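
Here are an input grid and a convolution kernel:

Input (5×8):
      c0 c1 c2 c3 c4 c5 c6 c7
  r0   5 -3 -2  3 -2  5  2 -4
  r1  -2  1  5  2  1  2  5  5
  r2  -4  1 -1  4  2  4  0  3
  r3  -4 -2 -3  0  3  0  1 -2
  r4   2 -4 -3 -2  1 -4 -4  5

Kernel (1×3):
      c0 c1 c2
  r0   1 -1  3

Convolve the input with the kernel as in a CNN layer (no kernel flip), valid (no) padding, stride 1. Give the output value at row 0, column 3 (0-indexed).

20

The receptive field on the input at this output position is [3 -2 5]. Elementwise product with the kernel and sum: 3·1 + -2·-1 + 5·3.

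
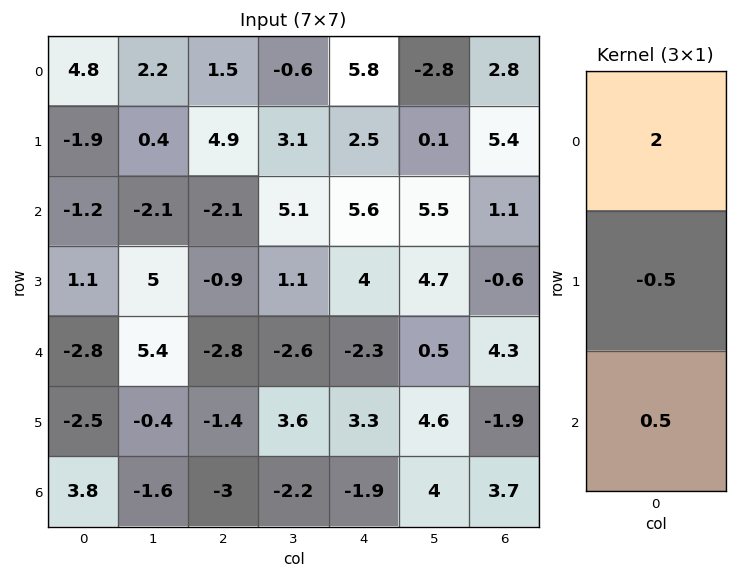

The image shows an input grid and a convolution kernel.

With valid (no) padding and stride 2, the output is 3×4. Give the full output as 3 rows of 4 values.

9.95 -0.5 13.15 3.45
-4.35 -5.15 8.05 4.65
-2.45 -6.4 -7.2 11.4

Output[0,0]: The receptive field on the input at this output position is [4.8 / -1.9 / -1.2]. Elementwise product with the kernel and sum: 4.8·2 + -1.9·-0.5 + -1.2·0.5.
Output[0,1]: The receptive field on the input at this output position is [1.5 / 4.9 / -2.1]. Elementwise product with the kernel and sum: 1.5·2 + 4.9·-0.5 + -2.1·0.5.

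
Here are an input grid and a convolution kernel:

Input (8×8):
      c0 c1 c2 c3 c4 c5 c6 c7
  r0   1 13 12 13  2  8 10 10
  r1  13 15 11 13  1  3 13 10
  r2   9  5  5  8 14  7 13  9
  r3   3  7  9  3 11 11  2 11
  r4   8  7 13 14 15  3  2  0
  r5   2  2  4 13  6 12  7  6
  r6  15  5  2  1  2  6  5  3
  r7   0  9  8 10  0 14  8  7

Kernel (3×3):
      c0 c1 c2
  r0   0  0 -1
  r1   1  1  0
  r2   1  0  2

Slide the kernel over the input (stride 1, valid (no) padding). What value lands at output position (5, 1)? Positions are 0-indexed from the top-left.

The receptive field on the input at this output position is [2 4 13 / 5 2 1 / 9 8 10]. Elementwise product with the kernel and sum: 13·-1 + 5·1 + 2·1 + 9·1 + 10·2.

23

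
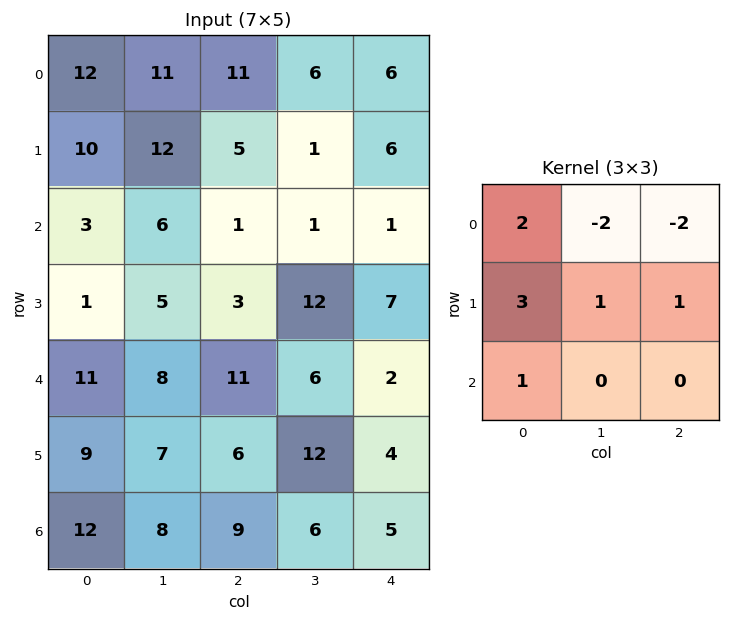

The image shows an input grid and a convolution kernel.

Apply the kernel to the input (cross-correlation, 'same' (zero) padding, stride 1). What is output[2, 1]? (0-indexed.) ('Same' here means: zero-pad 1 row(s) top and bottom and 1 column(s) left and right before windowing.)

The receptive field on the zero-padded input at this output position is [10 12 5 / 3 6 1 / 1 5 3]. Elementwise product with the kernel and sum: 10·2 + 12·-2 + 5·-2 + 3·3 + 6·1 + 1·1 + 1·1.

3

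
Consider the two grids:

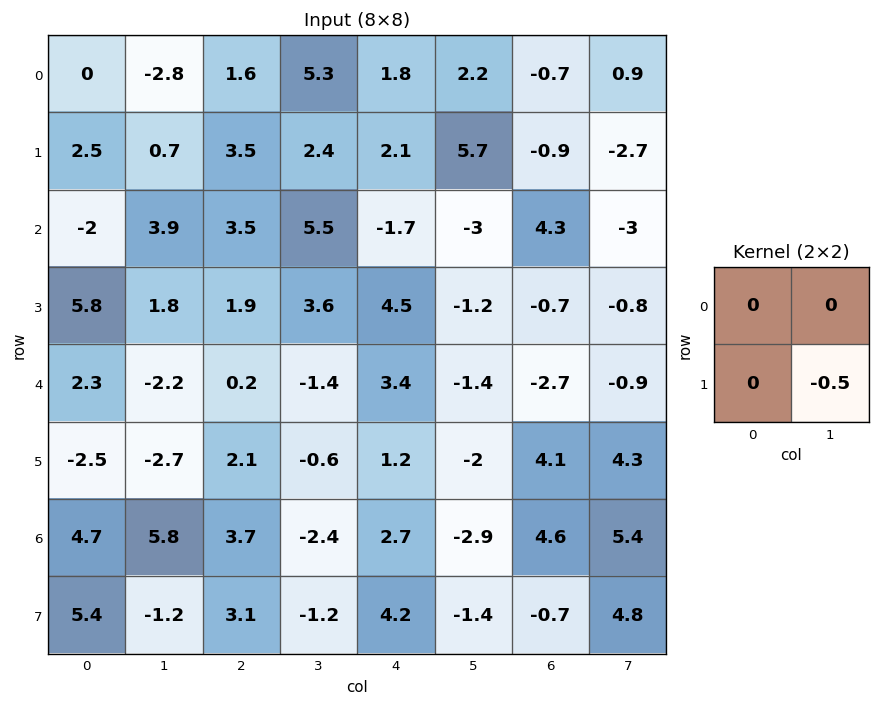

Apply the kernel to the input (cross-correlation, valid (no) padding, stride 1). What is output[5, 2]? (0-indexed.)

The receptive field on the input at this output position is [2.1 -0.6 / 3.7 -2.4]. Elementwise product with the kernel and sum: -2.4·-0.5.

1.2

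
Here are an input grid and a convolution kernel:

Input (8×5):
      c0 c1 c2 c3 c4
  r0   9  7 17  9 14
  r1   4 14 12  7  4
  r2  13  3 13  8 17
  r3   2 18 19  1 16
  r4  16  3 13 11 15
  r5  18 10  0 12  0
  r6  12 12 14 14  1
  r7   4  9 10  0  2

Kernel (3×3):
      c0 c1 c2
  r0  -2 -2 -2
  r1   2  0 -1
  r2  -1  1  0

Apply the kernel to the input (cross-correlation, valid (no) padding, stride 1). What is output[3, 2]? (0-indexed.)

The receptive field on the input at this output position is [19 1 16 / 13 11 15 / 0 12 0]. Elementwise product with the kernel and sum: 19·-2 + 1·-2 + 16·-2 + 13·2 + 15·-1 + 0·-1 + 12·1.

-49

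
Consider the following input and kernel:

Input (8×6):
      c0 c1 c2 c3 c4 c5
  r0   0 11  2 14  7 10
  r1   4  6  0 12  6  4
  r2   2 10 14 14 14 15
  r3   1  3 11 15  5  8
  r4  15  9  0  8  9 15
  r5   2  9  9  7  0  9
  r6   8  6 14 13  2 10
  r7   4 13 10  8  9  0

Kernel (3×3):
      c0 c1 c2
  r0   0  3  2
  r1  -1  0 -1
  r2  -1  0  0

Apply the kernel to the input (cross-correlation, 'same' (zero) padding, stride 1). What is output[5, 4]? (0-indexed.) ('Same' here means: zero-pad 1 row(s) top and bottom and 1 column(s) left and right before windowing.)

The receptive field on the zero-padded input at this output position is [8 9 15 / 7 0 9 / 13 2 10]. Elementwise product with the kernel and sum: 9·3 + 15·2 + 7·-1 + 9·-1 + 13·-1.

28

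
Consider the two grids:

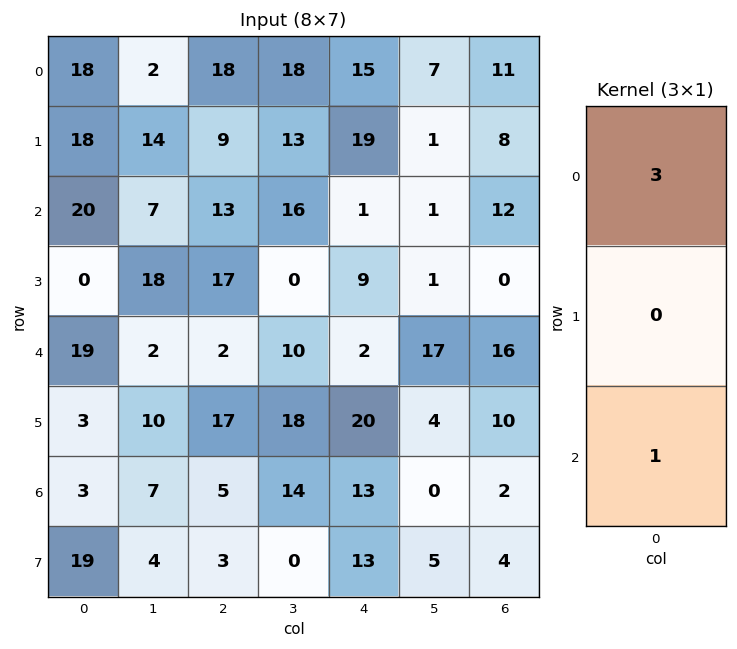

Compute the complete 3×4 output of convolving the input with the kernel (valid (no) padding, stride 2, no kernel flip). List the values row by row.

74 67 46 45
79 41 5 52
60 11 19 50

Output[0,0]: The receptive field on the input at this output position is [18 / 18 / 20]. Elementwise product with the kernel and sum: 18·3 + 20·1.
Output[0,1]: The receptive field on the input at this output position is [18 / 9 / 13]. Elementwise product with the kernel and sum: 18·3 + 13·1.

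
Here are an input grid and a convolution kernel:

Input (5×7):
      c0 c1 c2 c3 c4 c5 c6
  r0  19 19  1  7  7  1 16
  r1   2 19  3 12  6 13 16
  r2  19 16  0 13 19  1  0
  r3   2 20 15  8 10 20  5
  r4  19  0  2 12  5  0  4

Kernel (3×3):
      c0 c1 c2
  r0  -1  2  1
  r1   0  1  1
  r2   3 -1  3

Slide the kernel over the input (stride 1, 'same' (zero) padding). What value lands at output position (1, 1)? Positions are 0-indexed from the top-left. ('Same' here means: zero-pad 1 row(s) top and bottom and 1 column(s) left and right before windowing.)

The receptive field on the zero-padded input at this output position is [19 19 1 / 2 19 3 / 19 16 0]. Elementwise product with the kernel and sum: 19·-1 + 19·2 + 1·1 + 19·1 + 3·1 + 19·3 + 16·-1 + 0·3.

83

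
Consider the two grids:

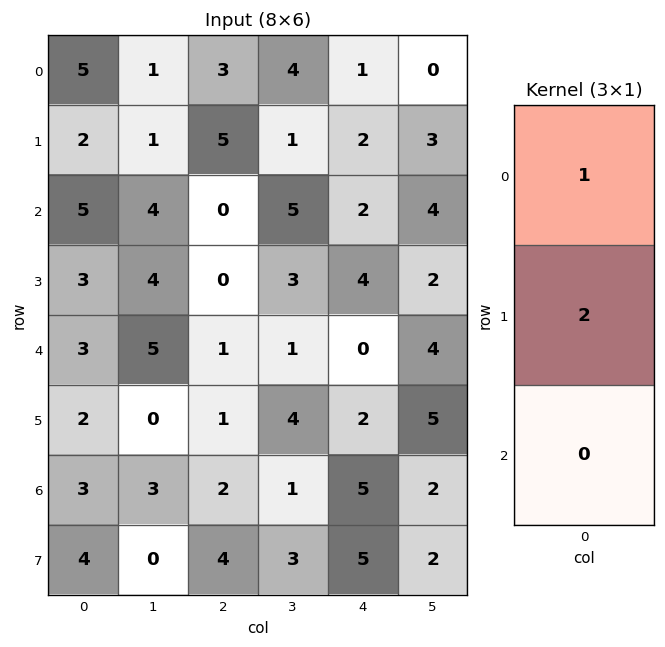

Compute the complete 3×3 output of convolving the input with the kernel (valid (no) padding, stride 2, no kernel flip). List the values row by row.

9 13 5
11 0 10
7 3 4

Output[0,0]: The receptive field on the input at this output position is [5 / 2 / 5]. Elementwise product with the kernel and sum: 5·1 + 2·2.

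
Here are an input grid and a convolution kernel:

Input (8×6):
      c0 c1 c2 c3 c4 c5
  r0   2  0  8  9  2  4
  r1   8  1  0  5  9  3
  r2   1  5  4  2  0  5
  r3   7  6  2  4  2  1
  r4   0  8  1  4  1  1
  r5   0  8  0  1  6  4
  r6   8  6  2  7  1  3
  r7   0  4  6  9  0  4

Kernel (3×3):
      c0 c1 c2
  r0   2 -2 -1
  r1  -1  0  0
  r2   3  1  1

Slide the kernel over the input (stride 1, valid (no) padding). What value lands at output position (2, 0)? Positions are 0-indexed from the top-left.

The receptive field on the input at this output position is [1 5 4 / 7 6 2 / 0 8 1]. Elementwise product with the kernel and sum: 1·2 + 5·-2 + 4·-1 + 7·-1 + 0·3 + 8·1 + 1·1.

-10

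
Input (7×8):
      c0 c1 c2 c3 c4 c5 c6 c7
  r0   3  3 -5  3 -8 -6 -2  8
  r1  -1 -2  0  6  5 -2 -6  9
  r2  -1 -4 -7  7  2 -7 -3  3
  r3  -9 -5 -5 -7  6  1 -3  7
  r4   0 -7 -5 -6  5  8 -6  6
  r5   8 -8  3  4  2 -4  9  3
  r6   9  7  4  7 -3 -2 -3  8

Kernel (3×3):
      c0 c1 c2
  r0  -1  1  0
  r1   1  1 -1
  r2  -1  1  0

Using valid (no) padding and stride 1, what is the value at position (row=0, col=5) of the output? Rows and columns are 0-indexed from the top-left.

The receptive field on the input at this output position is [-6 -2 8 / -2 -6 9 / -7 -3 3]. Elementwise product with the kernel and sum: -6·-1 + -2·1 + -2·1 + -6·1 + 9·-1 + -7·-1 + -3·1.

-9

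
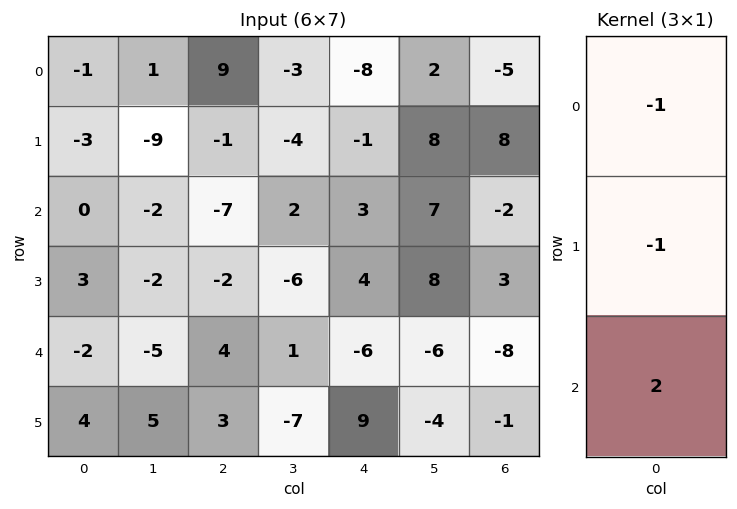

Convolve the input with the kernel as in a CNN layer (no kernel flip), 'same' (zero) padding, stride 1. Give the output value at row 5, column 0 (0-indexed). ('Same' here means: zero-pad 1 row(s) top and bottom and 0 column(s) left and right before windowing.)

-2

The receptive field on the zero-padded input at this output position is [-2 / 4 / 0]. Elementwise product with the kernel and sum: -2·-1 + 4·-1 + 0·2.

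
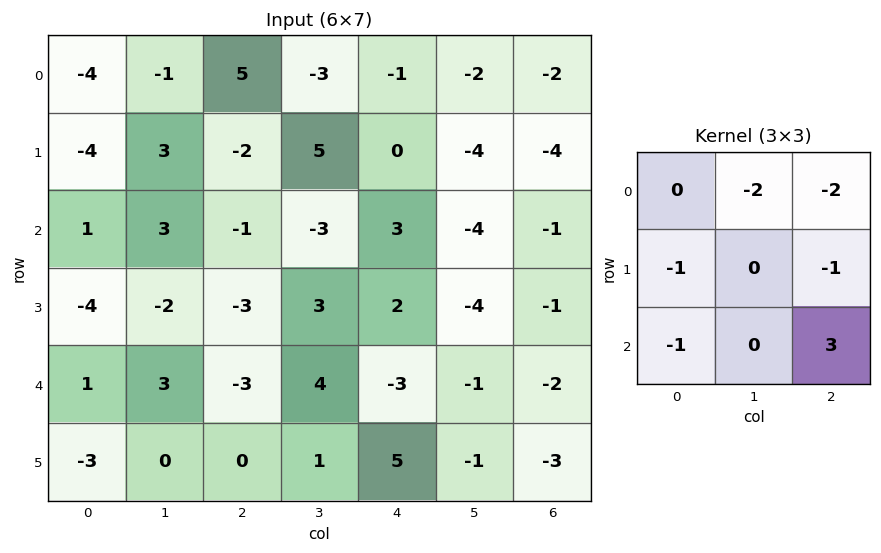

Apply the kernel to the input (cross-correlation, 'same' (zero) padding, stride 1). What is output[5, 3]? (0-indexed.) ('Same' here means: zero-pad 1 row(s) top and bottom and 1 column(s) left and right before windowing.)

-7

The receptive field on the zero-padded input at this output position is [-3 4 -3 / 0 1 5 / 0 0 0]. Elementwise product with the kernel and sum: 4·-2 + -3·-2 + 0·-1 + 5·-1 + 0·-1 + 0·3.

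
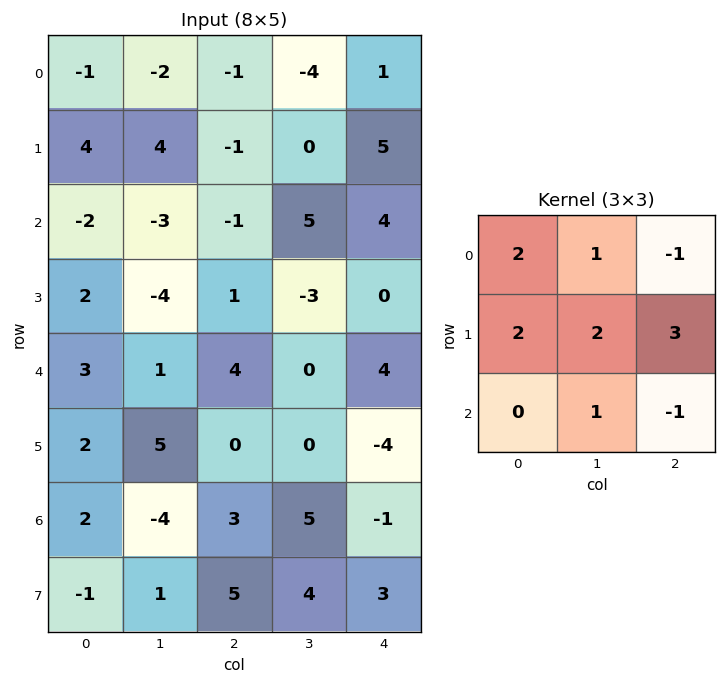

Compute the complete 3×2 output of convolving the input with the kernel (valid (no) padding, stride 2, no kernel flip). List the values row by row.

Output[0,0]: The receptive field on the input at this output position is [-1 -2 -1 / 4 4 -1 / -2 -3 -1]. Elementwise product with the kernel and sum: -1·2 + -2·1 + -1·-1 + 4·2 + 4·2 + -1·3 + -3·1 + -1·-1.
Output[0,1]: The receptive field on the input at this output position is [-1 -4 1 / -1 0 5 / -1 5 4]. Elementwise product with the kernel and sum: -1·2 + -4·1 + 1·-1 + -1·2 + 0·2 + 5·3 + 5·1 + 4·-1.

8 7
-10 -9
10 -2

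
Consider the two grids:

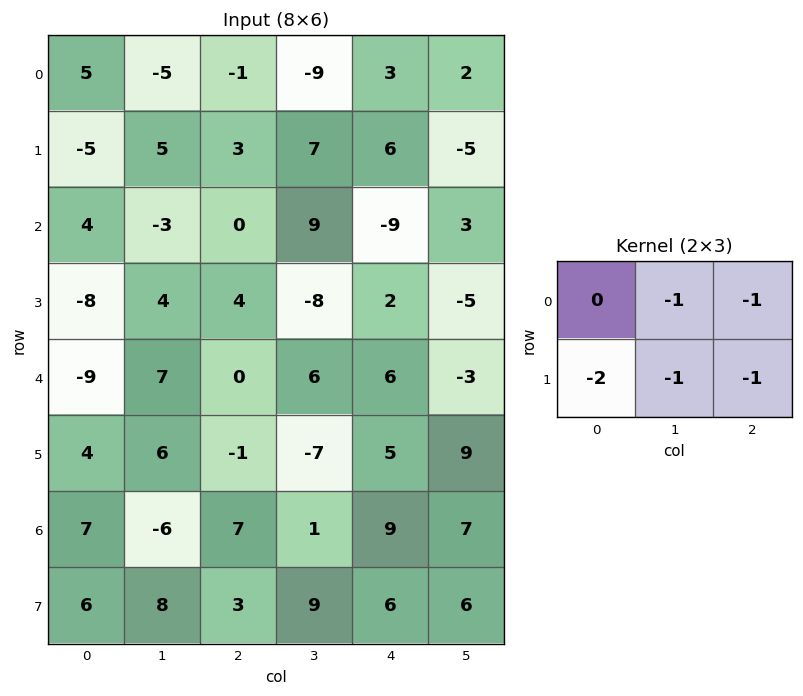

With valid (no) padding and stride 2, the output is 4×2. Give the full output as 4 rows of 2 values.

Output[0,0]: The receptive field on the input at this output position is [5 -5 -1 / -5 5 3]. Elementwise product with the kernel and sum: -5·-1 + -1·-1 + -5·-2 + 5·-1 + 3·-1.

8 -13
11 -2
-20 -8
-24 -31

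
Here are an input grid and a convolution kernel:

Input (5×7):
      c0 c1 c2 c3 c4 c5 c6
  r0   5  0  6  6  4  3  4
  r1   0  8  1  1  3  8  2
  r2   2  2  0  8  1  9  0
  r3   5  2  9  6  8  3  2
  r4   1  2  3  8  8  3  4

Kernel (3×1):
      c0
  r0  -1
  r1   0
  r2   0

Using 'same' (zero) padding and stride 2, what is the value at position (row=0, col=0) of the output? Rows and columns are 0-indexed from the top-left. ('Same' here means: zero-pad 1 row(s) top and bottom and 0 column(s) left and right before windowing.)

The receptive field on the zero-padded input at this output position is [0 / 5 / 0]. Elementwise product with the kernel and sum: 0·-1.

0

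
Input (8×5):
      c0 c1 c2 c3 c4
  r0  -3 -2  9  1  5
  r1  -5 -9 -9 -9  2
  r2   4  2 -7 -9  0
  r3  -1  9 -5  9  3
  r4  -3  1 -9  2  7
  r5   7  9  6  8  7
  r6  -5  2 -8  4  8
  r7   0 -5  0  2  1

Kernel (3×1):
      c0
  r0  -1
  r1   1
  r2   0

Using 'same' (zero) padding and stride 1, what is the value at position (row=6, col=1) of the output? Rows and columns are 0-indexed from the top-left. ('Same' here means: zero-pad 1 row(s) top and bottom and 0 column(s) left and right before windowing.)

The receptive field on the zero-padded input at this output position is [9 / 2 / -5]. Elementwise product with the kernel and sum: 9·-1 + 2·1.

-7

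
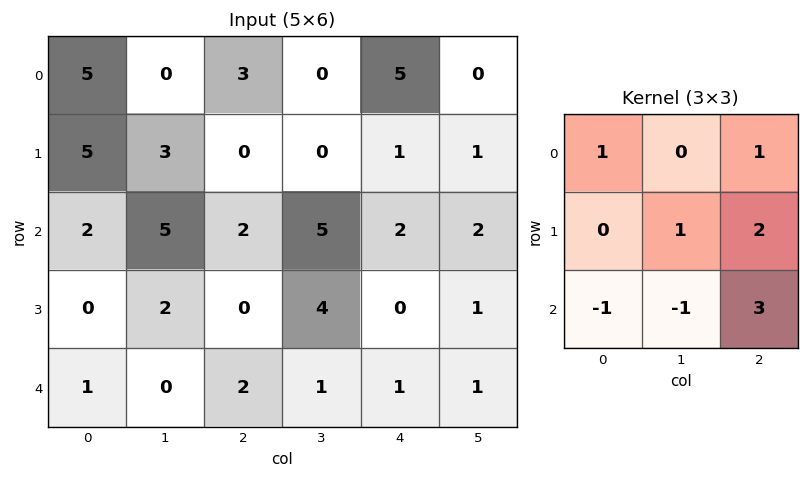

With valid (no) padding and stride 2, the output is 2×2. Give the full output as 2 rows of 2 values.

10 9
11 8

Output[0,0]: The receptive field on the input at this output position is [5 0 3 / 5 3 0 / 2 5 2]. Elementwise product with the kernel and sum: 5·1 + 3·1 + 3·1 + 0·2 + 2·-1 + 5·-1 + 2·3.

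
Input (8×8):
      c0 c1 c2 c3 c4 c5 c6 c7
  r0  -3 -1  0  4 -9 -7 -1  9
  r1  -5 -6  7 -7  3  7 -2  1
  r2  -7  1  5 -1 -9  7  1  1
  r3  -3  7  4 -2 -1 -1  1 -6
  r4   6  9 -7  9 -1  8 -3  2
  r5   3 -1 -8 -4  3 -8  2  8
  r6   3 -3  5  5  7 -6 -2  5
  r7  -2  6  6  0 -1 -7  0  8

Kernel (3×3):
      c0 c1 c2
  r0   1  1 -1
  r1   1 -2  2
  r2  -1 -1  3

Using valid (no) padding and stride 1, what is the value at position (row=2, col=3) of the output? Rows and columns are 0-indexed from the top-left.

-3

The receptive field on the input at this output position is [-1 -9 7 / -2 -1 -1 / 9 -1 8]. Elementwise product with the kernel and sum: -1·1 + -9·1 + 7·-1 + -2·1 + -1·-2 + -1·2 + 9·-1 + -1·-1 + 8·3.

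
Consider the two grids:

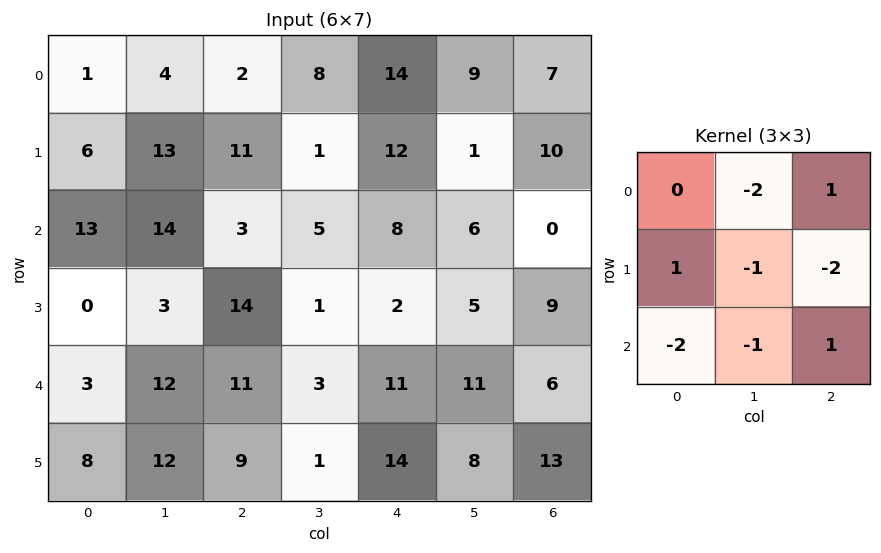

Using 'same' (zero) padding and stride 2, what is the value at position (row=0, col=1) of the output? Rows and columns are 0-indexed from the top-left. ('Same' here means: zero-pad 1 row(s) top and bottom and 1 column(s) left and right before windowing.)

-50

The receptive field on the zero-padded input at this output position is [0 0 0 / 4 2 8 / 13 11 1]. Elementwise product with the kernel and sum: 0·-2 + 0·1 + 4·1 + 2·-1 + 8·-2 + 13·-2 + 11·-1 + 1·1.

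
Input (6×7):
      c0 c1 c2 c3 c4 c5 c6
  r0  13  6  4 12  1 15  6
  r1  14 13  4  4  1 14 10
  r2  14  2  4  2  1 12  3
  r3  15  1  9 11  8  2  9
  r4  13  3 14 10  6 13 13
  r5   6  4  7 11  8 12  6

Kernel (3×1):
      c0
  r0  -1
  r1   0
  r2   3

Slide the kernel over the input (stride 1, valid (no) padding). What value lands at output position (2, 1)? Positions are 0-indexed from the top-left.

7

The receptive field on the input at this output position is [2 / 1 / 3]. Elementwise product with the kernel and sum: 2·-1 + 3·3.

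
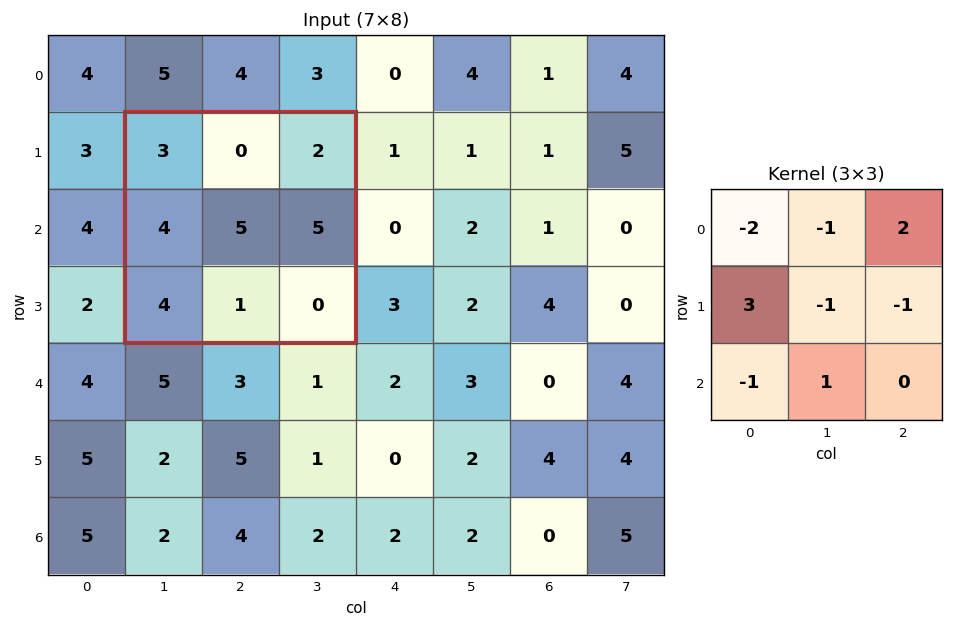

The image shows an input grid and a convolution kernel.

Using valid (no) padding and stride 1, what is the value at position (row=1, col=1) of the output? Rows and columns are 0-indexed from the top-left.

-3

The receptive field on the input at this output position is [3 0 2 / 4 5 5 / 4 1 0]. Elementwise product with the kernel and sum: 3·-2 + 0·-1 + 2·2 + 4·3 + 5·-1 + 5·-1 + 4·-1 + 1·1.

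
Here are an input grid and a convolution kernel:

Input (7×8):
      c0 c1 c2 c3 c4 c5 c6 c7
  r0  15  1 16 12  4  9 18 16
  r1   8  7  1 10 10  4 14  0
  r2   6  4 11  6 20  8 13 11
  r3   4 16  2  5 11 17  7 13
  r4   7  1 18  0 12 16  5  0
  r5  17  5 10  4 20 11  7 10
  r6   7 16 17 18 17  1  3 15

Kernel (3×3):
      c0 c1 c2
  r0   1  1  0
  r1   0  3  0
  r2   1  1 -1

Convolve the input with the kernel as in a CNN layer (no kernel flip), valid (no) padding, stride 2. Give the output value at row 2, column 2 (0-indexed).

The receptive field on the input at this output position is [12 16 5 / 20 11 7 / 17 1 3]. Elementwise product with the kernel and sum: 12·1 + 16·1 + 11·3 + 17·1 + 1·1 + 3·-1.

76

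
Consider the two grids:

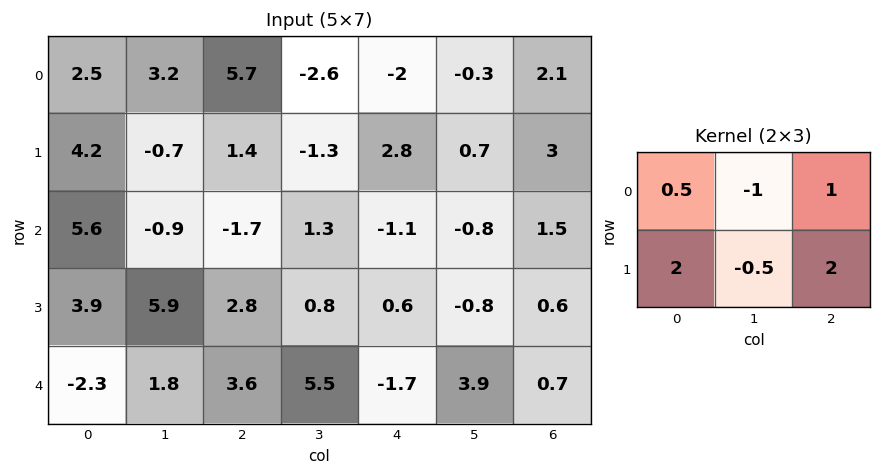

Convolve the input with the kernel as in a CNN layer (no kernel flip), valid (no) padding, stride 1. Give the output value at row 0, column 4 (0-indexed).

The receptive field on the input at this output position is [-2 -0.3 2.1 / 2.8 0.7 3]. Elementwise product with the kernel and sum: -2·0.5 + -0.3·-1 + 2.1·1 + 2.8·2 + 0.7·-0.5 + 3·2.

12.65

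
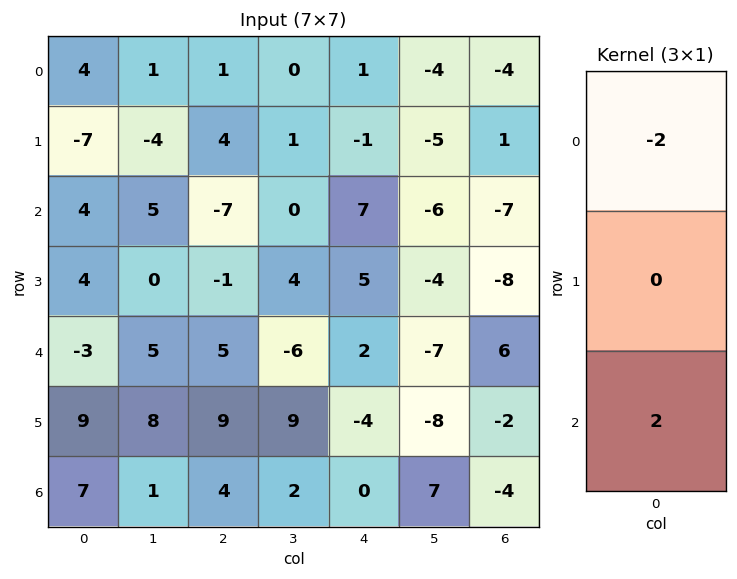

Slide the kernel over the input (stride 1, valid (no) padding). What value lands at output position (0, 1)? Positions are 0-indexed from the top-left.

The receptive field on the input at this output position is [1 / -4 / 5]. Elementwise product with the kernel and sum: 1·-2 + 5·2.

8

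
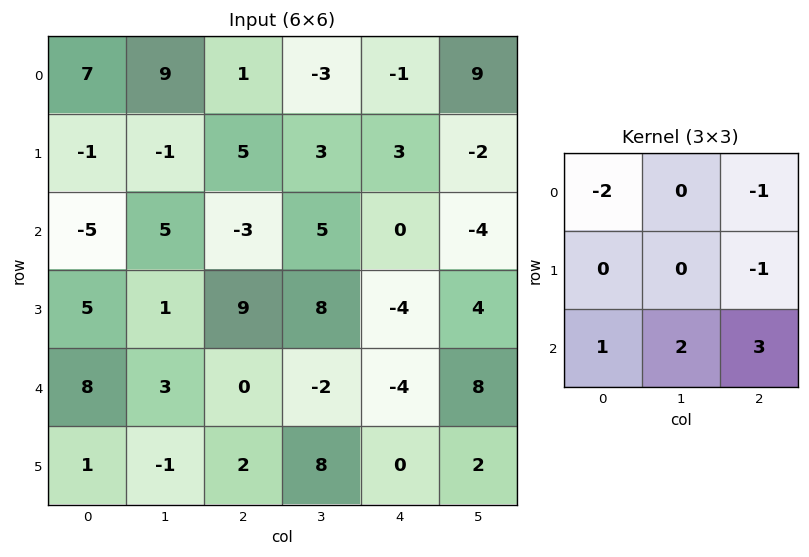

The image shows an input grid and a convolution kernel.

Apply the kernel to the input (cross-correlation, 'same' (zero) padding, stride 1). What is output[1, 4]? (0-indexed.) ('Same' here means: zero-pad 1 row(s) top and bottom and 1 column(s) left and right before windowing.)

The receptive field on the zero-padded input at this output position is [-3 -1 9 / 3 3 -2 / 5 0 -4]. Elementwise product with the kernel and sum: -3·-2 + 9·-1 + -2·-1 + 5·1 + 0·2 + -4·3.

-8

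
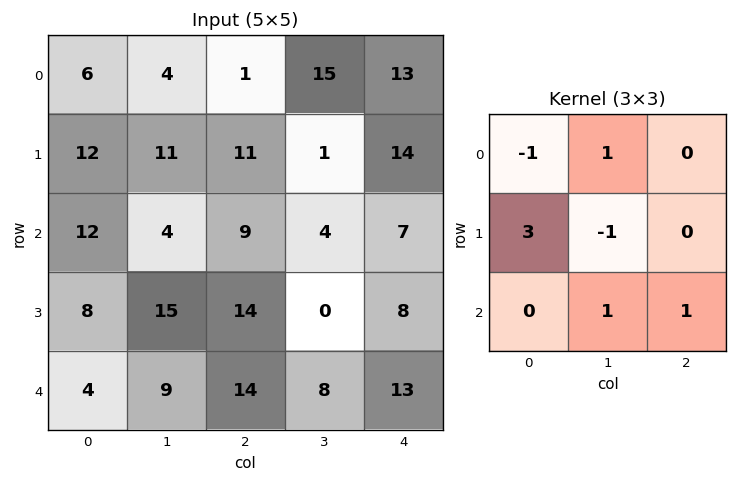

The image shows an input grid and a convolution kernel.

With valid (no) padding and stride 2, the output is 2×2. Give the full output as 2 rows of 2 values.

36 57
24 58

Output[0,0]: The receptive field on the input at this output position is [6 4 1 / 12 11 11 / 12 4 9]. Elementwise product with the kernel and sum: 6·-1 + 4·1 + 12·3 + 11·-1 + 4·1 + 9·1.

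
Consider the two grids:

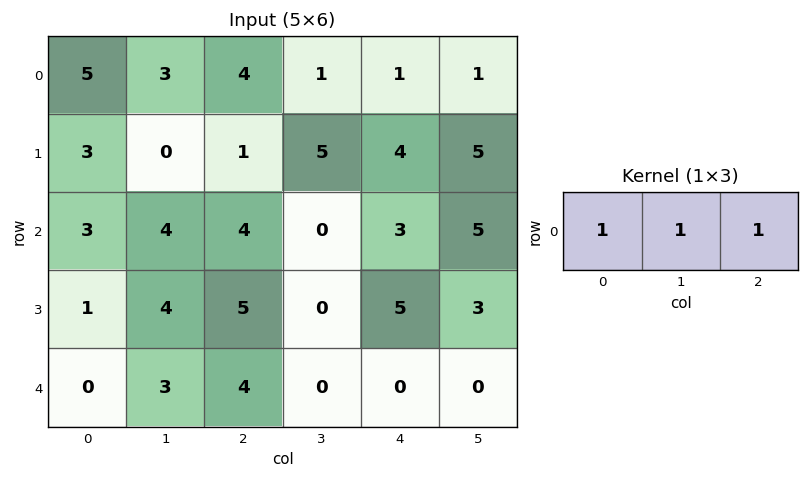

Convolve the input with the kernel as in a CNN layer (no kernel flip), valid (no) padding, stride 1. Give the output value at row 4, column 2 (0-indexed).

4

The receptive field on the input at this output position is [4 0 0]. Elementwise product with the kernel and sum: 4·1 + 0·1 + 0·1.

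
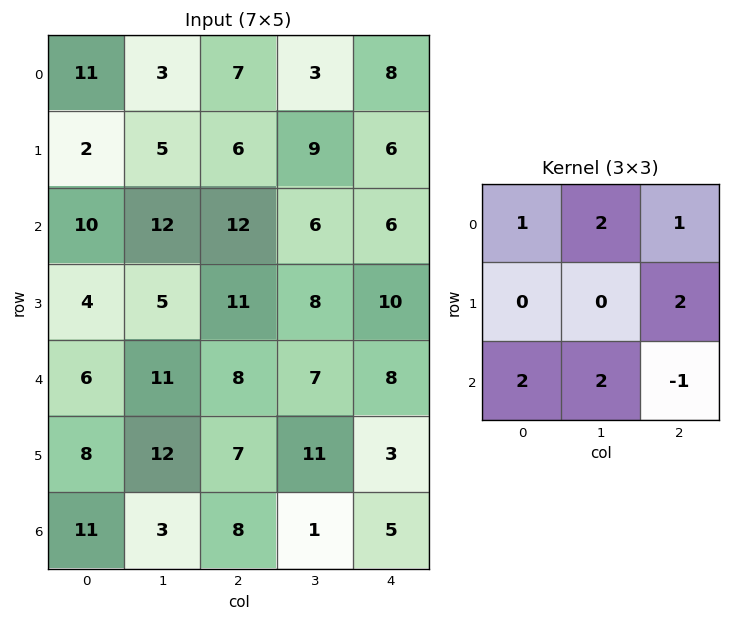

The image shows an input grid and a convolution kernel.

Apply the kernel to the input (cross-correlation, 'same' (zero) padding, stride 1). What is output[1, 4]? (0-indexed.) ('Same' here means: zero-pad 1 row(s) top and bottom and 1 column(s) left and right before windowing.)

The receptive field on the zero-padded input at this output position is [3 8 0 / 9 6 0 / 6 6 0]. Elementwise product with the kernel and sum: 3·1 + 8·2 + 0·1 + 0·2 + 6·2 + 6·2 + 0·-1.

43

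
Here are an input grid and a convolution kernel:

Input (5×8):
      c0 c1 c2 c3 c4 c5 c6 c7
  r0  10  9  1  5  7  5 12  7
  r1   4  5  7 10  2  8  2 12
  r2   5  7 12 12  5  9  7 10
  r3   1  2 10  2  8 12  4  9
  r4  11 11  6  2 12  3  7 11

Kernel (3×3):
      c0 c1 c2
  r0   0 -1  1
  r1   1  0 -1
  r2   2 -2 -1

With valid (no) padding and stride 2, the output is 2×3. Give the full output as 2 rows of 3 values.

-27 2 -8
-10 -9 13

Output[0,0]: The receptive field on the input at this output position is [10 9 1 / 4 5 7 / 5 7 12]. Elementwise product with the kernel and sum: 9·-1 + 1·1 + 4·1 + 7·-1 + 5·2 + 7·-2 + 12·-1.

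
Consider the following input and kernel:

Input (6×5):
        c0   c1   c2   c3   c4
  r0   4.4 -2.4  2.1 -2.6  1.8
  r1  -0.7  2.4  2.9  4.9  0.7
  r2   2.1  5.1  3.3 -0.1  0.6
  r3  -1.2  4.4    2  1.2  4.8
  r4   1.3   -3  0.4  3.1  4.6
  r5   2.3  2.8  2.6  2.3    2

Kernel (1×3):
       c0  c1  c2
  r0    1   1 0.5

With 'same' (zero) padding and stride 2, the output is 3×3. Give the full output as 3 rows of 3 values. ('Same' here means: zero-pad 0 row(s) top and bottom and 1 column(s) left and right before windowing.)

3.2 -1.6 -0.8
4.65 8.35 0.5
-0.2 -1.05 7.7

Output[0,0]: The receptive field on the zero-padded input at this output position is [0 4.4 -2.4]. Elementwise product with the kernel and sum: 0·1 + 4.4·1 + -2.4·0.5.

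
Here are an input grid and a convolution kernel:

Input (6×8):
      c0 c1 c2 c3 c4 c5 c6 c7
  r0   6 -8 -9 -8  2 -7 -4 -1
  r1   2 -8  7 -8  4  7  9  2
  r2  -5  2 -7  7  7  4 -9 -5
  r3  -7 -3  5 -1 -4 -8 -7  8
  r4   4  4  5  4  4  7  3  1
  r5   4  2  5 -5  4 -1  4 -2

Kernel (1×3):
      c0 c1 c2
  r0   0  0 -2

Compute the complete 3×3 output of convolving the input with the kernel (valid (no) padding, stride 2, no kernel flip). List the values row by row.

18 -4 8
14 -14 18
-10 -8 -6

Output[0,0]: The receptive field on the input at this output position is [6 -8 -9]. Elementwise product with the kernel and sum: -9·-2.
Output[0,1]: The receptive field on the input at this output position is [-9 -8 2]. Elementwise product with the kernel and sum: 2·-2.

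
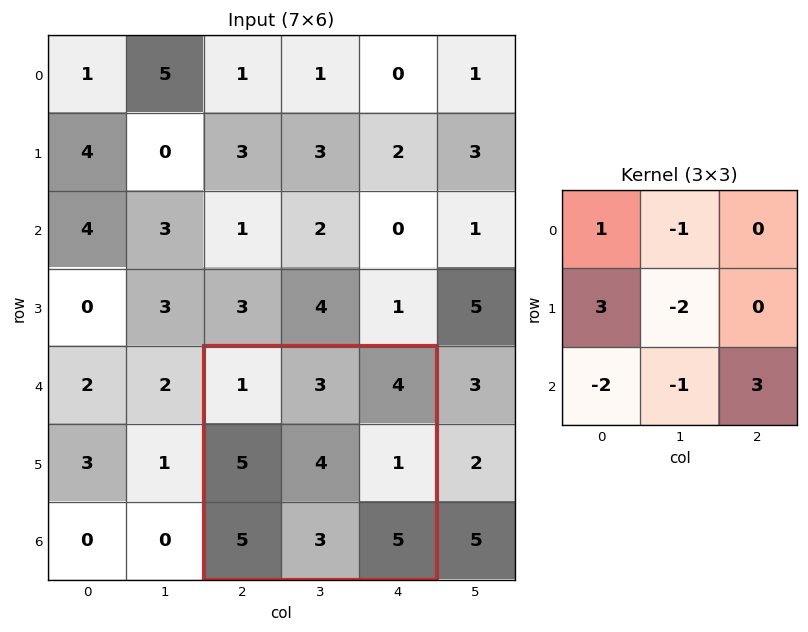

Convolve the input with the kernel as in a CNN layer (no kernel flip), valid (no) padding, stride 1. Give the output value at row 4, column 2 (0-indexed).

The receptive field on the input at this output position is [1 3 4 / 5 4 1 / 5 3 5]. Elementwise product with the kernel and sum: 1·1 + 3·-1 + 5·3 + 4·-2 + 5·-2 + 3·-1 + 5·3.

7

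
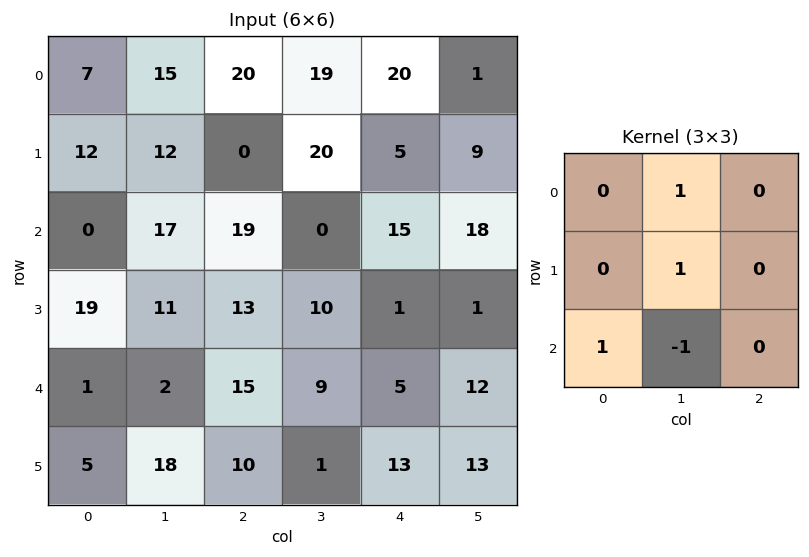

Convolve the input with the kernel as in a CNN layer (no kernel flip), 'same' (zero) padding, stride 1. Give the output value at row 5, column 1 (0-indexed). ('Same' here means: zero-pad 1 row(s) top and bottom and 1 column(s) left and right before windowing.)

The receptive field on the zero-padded input at this output position is [1 2 15 / 5 18 10 / 0 0 0]. Elementwise product with the kernel and sum: 2·1 + 18·1 + 0·1 + 0·-1.

20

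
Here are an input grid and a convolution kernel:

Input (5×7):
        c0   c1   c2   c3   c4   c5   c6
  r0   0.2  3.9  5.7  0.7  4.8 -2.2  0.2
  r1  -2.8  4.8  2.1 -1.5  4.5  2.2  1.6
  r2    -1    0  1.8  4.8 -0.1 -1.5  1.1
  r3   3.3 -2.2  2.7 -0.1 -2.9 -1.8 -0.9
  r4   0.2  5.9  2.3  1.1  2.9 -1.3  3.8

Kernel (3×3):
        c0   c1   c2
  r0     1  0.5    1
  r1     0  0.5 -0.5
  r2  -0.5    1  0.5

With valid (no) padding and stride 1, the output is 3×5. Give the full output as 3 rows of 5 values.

10.6 13.45 11.7 -1.2 3.3
-1.7 6.6 5.4 -0.1 5.1
5.3 7 6.9 4.4 -1.05

Output[0,0]: The receptive field on the input at this output position is [0.2 3.9 5.7 / -2.8 4.8 2.1 / -1 0 1.8]. Elementwise product with the kernel and sum: 0.2·1 + 3.9·0.5 + 5.7·1 + 4.8·0.5 + 2.1·-0.5 + -1·-0.5 + 0·1 + 1.8·0.5.
Output[0,1]: The receptive field on the input at this output position is [3.9 5.7 0.7 / 4.8 2.1 -1.5 / 0 1.8 4.8]. Elementwise product with the kernel and sum: 3.9·1 + 5.7·0.5 + 0.7·1 + 2.1·0.5 + -1.5·-0.5 + 0·-0.5 + 1.8·1 + 4.8·0.5.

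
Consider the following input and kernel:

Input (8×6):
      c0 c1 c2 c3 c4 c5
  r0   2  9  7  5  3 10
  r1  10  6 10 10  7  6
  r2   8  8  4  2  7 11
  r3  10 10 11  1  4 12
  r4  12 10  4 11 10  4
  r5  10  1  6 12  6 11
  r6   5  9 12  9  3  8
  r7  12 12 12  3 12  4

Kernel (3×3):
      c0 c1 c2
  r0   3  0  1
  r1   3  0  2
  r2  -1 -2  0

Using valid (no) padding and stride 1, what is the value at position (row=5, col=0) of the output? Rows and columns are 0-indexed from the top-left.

39

The receptive field on the input at this output position is [10 1 6 / 5 9 12 / 12 12 12]. Elementwise product with the kernel and sum: 10·3 + 6·1 + 5·3 + 12·2 + 12·-1 + 12·-2.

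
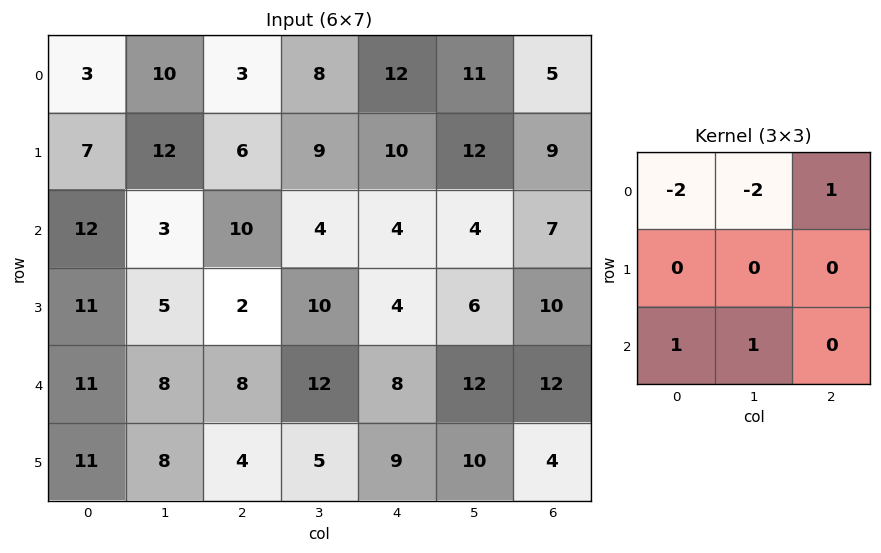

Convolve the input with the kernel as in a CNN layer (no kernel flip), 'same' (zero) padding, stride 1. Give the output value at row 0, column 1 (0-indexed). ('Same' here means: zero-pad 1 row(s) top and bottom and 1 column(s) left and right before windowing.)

The receptive field on the zero-padded input at this output position is [0 0 0 / 3 10 3 / 7 12 6]. Elementwise product with the kernel and sum: 0·-2 + 0·-2 + 0·1 + 7·1 + 12·1.

19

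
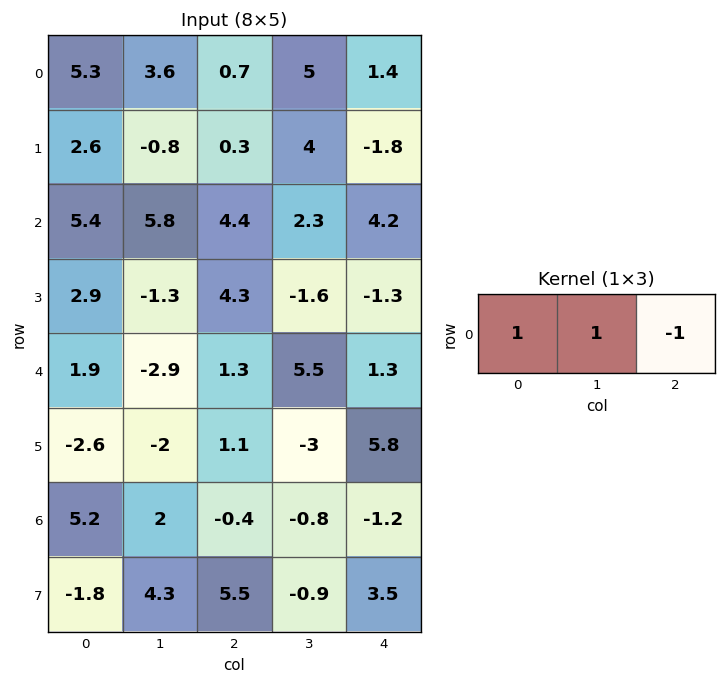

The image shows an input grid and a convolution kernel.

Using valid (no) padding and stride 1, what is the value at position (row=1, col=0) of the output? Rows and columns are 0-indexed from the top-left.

The receptive field on the input at this output position is [2.6 -0.8 0.3]. Elementwise product with the kernel and sum: 2.6·1 + -0.8·1 + 0.3·-1.

1.5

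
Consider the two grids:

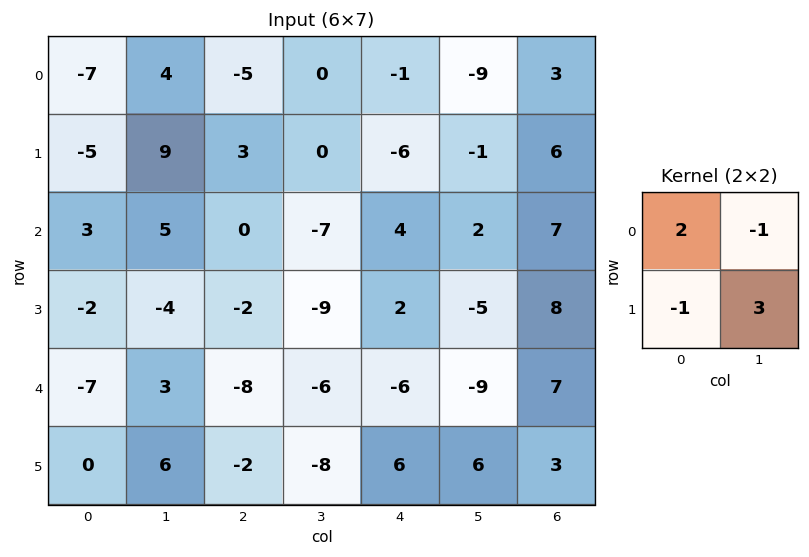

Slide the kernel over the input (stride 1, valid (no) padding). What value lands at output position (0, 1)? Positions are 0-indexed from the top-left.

The receptive field on the input at this output position is [4 -5 / 9 3]. Elementwise product with the kernel and sum: 4·2 + -5·-1 + 9·-1 + 3·3.

13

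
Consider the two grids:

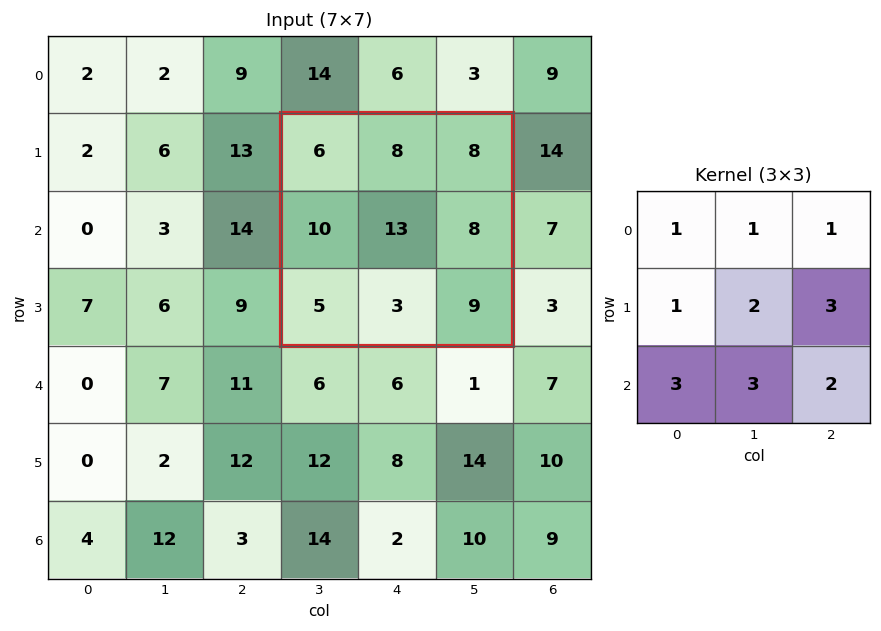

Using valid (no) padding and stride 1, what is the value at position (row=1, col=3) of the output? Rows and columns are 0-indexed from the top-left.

124

The receptive field on the input at this output position is [6 8 8 / 10 13 8 / 5 3 9]. Elementwise product with the kernel and sum: 6·1 + 8·1 + 8·1 + 10·1 + 13·2 + 8·3 + 5·3 + 3·3 + 9·2.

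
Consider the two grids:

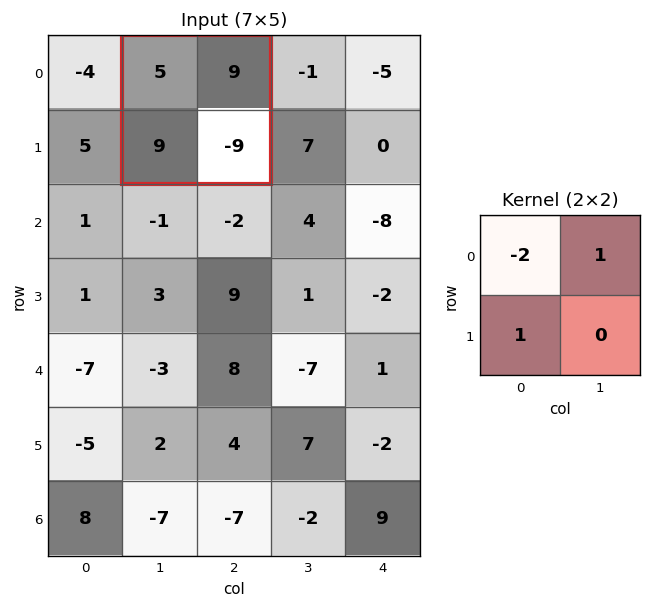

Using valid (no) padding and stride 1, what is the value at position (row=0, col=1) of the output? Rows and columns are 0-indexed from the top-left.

The receptive field on the input at this output position is [5 9 / 9 -9]. Elementwise product with the kernel and sum: 5·-2 + 9·1 + 9·1.

8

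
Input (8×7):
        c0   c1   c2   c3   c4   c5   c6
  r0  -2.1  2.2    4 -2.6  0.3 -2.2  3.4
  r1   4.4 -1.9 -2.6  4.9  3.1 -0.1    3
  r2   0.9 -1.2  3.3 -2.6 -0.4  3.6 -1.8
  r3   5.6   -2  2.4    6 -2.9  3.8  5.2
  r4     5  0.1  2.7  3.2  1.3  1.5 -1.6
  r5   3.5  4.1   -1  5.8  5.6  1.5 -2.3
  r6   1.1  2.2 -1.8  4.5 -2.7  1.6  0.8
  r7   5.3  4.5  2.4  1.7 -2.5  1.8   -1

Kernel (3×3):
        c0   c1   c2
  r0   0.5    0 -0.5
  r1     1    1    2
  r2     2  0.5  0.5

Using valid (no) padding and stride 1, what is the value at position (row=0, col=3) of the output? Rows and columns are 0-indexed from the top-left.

4

The receptive field on the input at this output position is [-2.6 0.3 -2.2 / 4.9 3.1 -0.1 / -2.6 -0.4 3.6]. Elementwise product with the kernel and sum: -2.6·0.5 + -2.2·-0.5 + 4.9·1 + 3.1·1 + -0.1·2 + -2.6·2 + -0.4·0.5 + 3.6·0.5.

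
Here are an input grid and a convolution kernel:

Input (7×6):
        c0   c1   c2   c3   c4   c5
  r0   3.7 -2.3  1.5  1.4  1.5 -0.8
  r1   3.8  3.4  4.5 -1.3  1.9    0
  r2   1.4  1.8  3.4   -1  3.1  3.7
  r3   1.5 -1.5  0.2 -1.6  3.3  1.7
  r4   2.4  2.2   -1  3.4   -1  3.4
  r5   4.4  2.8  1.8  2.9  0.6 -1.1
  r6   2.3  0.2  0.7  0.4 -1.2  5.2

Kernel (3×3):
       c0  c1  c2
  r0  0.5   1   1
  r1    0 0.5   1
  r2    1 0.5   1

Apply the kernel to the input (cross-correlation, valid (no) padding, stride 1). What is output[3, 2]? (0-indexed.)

The receptive field on the input at this output position is [0.2 -1.6 3.3 / -1 3.4 -1 / 1.8 2.9 0.6]. Elementwise product with the kernel and sum: 0.2·0.5 + -1.6·1 + 3.3·1 + 3.4·0.5 + -1·1 + 1.8·1 + 2.9·0.5 + 0.6·1.

6.35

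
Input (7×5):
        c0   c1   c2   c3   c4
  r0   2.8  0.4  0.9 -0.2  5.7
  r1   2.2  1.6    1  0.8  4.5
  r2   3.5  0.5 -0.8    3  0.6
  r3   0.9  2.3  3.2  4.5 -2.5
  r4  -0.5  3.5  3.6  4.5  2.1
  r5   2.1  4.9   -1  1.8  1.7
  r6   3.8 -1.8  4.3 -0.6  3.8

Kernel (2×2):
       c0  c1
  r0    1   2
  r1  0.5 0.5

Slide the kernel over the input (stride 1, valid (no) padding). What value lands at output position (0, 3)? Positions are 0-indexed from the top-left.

13.85

The receptive field on the input at this output position is [-0.2 5.7 / 0.8 4.5]. Elementwise product with the kernel and sum: -0.2·1 + 5.7·2 + 0.8·0.5 + 4.5·0.5.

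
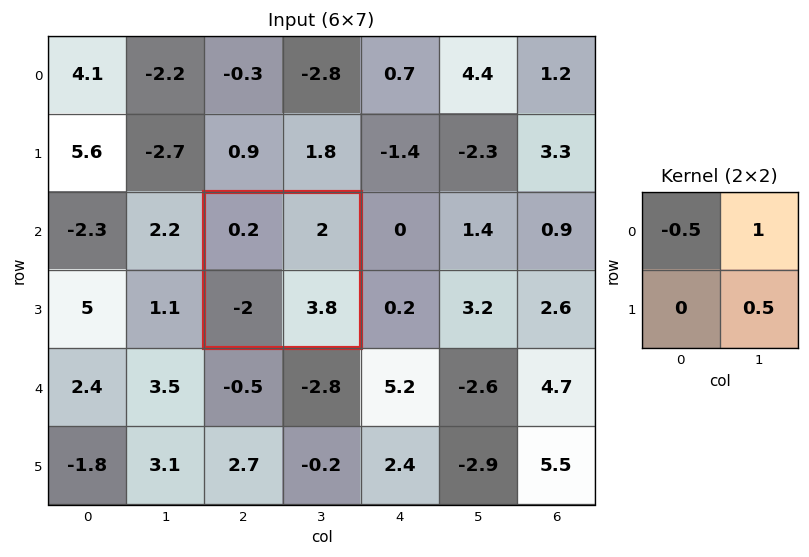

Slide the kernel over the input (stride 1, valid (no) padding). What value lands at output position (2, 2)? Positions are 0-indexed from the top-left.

The receptive field on the input at this output position is [0.2 2 / -2 3.8]. Elementwise product with the kernel and sum: 0.2·-0.5 + 2·1 + 3.8·0.5.

3.8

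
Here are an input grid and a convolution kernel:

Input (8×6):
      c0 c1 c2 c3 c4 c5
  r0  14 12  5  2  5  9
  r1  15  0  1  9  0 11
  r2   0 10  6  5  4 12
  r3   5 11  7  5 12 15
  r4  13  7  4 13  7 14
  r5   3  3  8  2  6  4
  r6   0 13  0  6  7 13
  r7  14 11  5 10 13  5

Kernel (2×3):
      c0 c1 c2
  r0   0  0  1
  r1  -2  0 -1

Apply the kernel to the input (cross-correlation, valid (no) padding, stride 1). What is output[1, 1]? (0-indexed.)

The receptive field on the input at this output position is [0 1 9 / 10 6 5]. Elementwise product with the kernel and sum: 9·1 + 10·-2 + 5·-1.

-16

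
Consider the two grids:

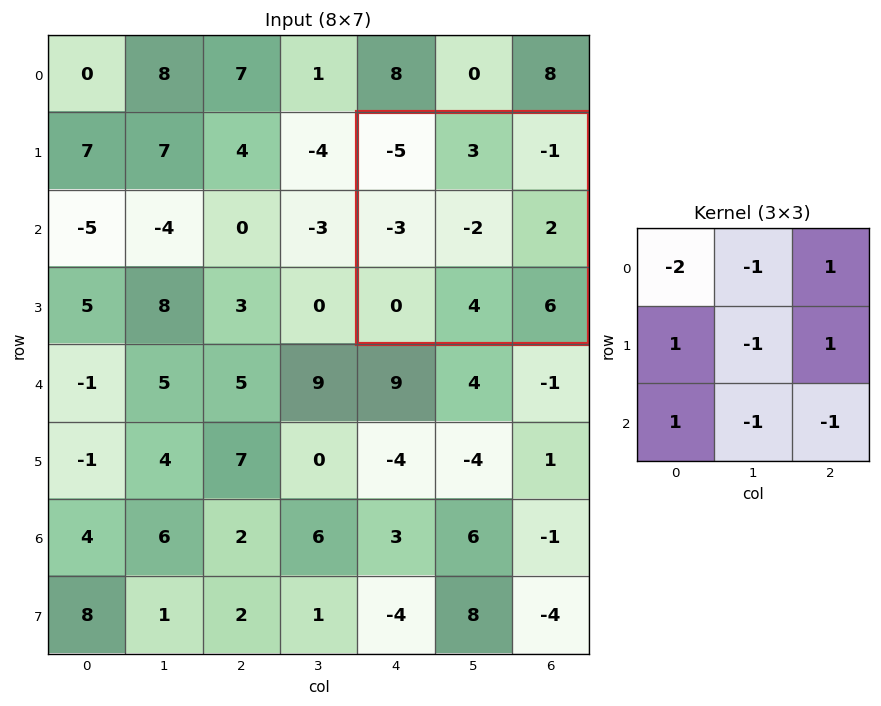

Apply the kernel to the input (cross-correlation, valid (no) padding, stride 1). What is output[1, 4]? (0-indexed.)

The receptive field on the input at this output position is [-5 3 -1 / -3 -2 2 / 0 4 6]. Elementwise product with the kernel and sum: -5·-2 + 3·-1 + -1·1 + -3·1 + -2·-1 + 2·1 + 0·1 + 4·-1 + 6·-1.

-3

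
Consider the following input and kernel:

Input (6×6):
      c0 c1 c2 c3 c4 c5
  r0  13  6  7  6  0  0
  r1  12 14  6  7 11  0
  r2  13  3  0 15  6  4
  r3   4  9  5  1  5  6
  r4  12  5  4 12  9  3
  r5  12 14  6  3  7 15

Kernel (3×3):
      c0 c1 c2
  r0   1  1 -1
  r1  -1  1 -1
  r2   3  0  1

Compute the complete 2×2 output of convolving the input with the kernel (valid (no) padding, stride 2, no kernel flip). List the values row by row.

Output[0,0]: The receptive field on the input at this output position is [13 6 7 / 12 14 6 / 13 3 0]. Elementwise product with the kernel and sum: 13·1 + 6·1 + 7·-1 + 12·-1 + 14·1 + 6·-1 + 13·3 + 0·1.
Output[0,1]: The receptive field on the input at this output position is [7 6 0 / 6 7 11 / 0 15 6]. Elementwise product with the kernel and sum: 7·1 + 6·1 + 0·-1 + 6·-1 + 7·1 + 11·-1 + 0·3 + 6·1.

47 9
56 21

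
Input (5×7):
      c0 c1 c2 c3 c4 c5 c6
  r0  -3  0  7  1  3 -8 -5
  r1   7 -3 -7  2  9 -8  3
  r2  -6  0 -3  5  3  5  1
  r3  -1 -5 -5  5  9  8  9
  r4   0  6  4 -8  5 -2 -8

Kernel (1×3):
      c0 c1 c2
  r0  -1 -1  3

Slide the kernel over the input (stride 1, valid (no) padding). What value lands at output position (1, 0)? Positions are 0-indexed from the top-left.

-25

The receptive field on the input at this output position is [7 -3 -7]. Elementwise product with the kernel and sum: 7·-1 + -3·-1 + -7·3.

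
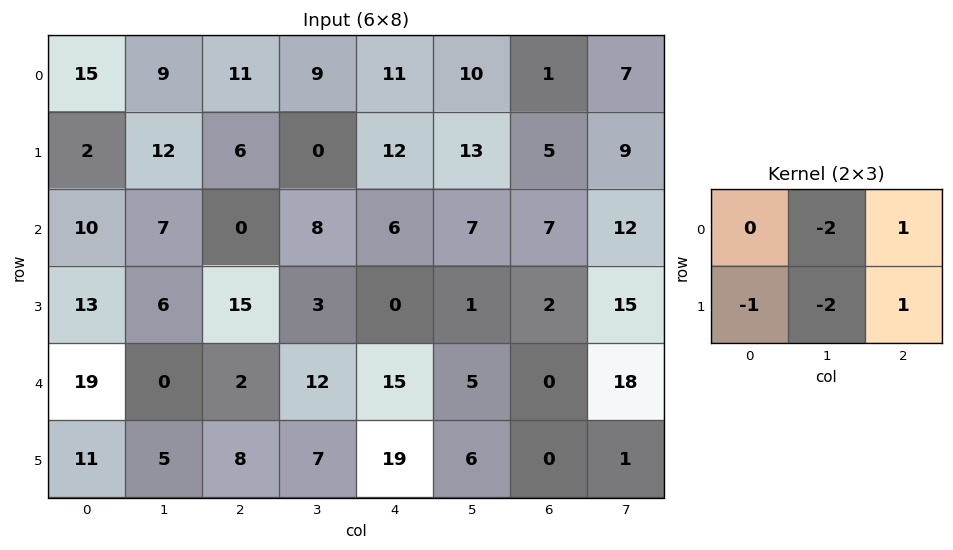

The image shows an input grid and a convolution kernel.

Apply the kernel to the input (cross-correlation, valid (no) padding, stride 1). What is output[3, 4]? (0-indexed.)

The receptive field on the input at this output position is [0 1 2 / 15 5 0]. Elementwise product with the kernel and sum: 1·-2 + 2·1 + 15·-1 + 5·-2 + 0·1.

-25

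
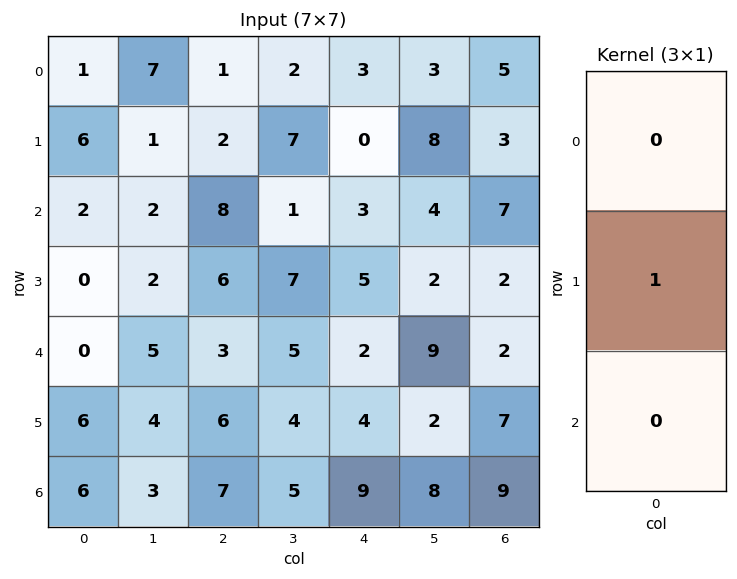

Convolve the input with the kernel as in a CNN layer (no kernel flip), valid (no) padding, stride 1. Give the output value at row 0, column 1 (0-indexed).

The receptive field on the input at this output position is [7 / 1 / 2]. Elementwise product with the kernel and sum: 1·1.

1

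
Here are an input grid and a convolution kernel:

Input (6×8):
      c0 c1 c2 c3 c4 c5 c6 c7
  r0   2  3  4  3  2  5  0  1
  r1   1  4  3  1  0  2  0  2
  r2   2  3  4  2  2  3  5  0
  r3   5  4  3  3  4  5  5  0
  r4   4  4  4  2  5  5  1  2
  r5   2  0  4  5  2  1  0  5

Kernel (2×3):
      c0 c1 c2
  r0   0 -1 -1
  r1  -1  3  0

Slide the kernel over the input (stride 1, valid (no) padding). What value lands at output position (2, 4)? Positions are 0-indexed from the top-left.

The receptive field on the input at this output position is [2 3 5 / 4 5 5]. Elementwise product with the kernel and sum: 3·-1 + 5·-1 + 4·-1 + 5·3.

3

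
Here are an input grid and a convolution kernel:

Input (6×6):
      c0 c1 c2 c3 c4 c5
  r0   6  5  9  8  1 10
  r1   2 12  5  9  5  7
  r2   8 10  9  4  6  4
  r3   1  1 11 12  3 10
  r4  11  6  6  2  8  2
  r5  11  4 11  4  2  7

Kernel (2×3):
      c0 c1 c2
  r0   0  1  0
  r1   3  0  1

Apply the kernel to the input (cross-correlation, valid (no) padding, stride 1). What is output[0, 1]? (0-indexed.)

The receptive field on the input at this output position is [5 9 8 / 12 5 9]. Elementwise product with the kernel and sum: 9·1 + 12·3 + 9·1.

54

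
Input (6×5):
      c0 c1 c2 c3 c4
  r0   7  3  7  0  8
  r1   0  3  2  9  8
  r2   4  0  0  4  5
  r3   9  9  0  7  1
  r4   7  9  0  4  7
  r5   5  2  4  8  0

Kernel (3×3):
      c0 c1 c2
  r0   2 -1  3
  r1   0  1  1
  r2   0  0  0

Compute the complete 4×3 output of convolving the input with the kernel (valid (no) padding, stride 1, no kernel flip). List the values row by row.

37 10 55
3 35 28
17 19 19
18 43 7

Output[0,0]: The receptive field on the input at this output position is [7 3 7 / 0 3 2 / 4 0 0]. Elementwise product with the kernel and sum: 7·2 + 3·-1 + 7·3 + 3·1 + 2·1.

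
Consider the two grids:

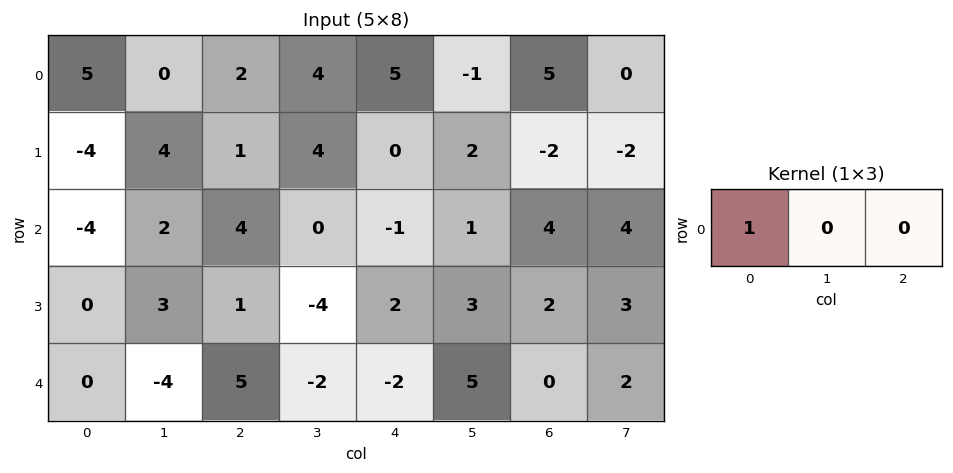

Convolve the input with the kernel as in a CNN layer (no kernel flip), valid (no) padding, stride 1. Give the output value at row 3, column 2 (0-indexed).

The receptive field on the input at this output position is [1 -4 2]. Elementwise product with the kernel and sum: 1·1.

1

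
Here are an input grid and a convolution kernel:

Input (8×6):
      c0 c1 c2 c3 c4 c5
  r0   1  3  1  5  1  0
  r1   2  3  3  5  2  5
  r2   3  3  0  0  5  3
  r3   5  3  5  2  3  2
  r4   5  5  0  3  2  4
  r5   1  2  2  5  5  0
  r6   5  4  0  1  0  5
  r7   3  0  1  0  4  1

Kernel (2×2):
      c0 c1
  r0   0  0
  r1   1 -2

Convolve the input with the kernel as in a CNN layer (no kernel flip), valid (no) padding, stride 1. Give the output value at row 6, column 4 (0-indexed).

2

The receptive field on the input at this output position is [0 5 / 4 1]. Elementwise product with the kernel and sum: 4·1 + 1·-2.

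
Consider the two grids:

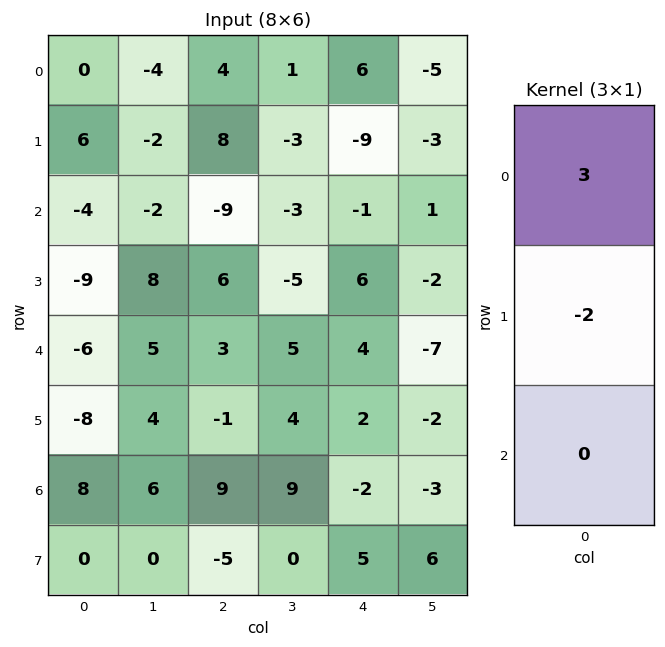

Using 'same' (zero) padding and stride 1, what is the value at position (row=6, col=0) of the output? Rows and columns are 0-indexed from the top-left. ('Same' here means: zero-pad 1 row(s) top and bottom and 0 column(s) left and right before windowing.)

-40

The receptive field on the zero-padded input at this output position is [-8 / 8 / 0]. Elementwise product with the kernel and sum: -8·3 + 8·-2.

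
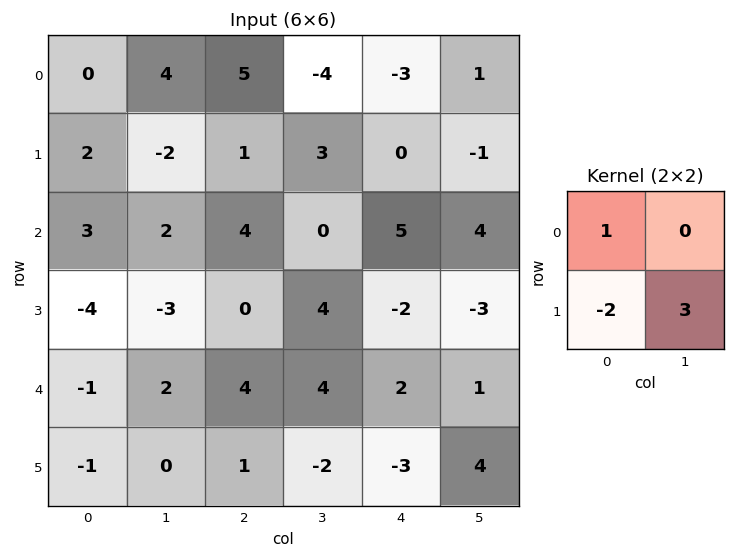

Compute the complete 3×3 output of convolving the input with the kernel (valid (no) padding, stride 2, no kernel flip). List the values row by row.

-10 12 -6
2 16 0
1 -4 20

Output[0,0]: The receptive field on the input at this output position is [0 4 / 2 -2]. Elementwise product with the kernel and sum: 0·1 + 2·-2 + -2·3.
Output[0,1]: The receptive field on the input at this output position is [5 -4 / 1 3]. Elementwise product with the kernel and sum: 5·1 + 1·-2 + 3·3.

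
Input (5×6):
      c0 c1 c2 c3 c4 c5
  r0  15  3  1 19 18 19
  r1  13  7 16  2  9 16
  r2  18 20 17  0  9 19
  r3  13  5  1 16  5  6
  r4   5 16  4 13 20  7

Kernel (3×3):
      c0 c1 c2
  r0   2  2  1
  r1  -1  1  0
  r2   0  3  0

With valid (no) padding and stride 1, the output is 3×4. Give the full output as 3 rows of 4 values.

91 87 44 127
73 48 76 62
133 82 97 86

Output[0,0]: The receptive field on the input at this output position is [15 3 1 / 13 7 16 / 18 20 17]. Elementwise product with the kernel and sum: 15·2 + 3·2 + 1·1 + 13·-1 + 7·1 + 20·3.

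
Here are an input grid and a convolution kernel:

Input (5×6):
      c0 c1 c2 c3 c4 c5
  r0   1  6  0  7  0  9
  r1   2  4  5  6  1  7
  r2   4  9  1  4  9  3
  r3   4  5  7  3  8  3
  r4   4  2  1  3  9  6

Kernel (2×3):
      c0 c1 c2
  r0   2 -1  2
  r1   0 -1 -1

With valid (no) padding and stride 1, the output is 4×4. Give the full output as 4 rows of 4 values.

Output[0,0]: The receptive field on the input at this output position is [1 6 0 / 2 4 5]. Elementwise product with the kernel and sum: 1·2 + 6·-1 + 0·2 + 4·-1 + 5·-1.

-13 15 -14 24
0 10 -7 13
-11 15 5 -6
14 5 15 -11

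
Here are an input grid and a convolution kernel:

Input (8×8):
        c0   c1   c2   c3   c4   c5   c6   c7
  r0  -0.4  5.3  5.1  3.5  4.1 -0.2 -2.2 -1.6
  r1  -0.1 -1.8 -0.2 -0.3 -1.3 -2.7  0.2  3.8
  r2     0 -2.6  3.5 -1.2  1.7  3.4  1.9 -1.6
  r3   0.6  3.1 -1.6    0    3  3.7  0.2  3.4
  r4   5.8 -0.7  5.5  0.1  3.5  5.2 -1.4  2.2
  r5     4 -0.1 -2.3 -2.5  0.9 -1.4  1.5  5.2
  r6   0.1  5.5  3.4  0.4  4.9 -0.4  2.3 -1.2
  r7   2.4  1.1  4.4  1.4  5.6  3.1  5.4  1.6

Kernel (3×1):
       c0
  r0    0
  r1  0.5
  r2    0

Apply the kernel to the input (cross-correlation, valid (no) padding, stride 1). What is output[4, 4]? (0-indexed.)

The receptive field on the input at this output position is [3.5 / 0.9 / 4.9]. Elementwise product with the kernel and sum: 0.9·0.5.

0.45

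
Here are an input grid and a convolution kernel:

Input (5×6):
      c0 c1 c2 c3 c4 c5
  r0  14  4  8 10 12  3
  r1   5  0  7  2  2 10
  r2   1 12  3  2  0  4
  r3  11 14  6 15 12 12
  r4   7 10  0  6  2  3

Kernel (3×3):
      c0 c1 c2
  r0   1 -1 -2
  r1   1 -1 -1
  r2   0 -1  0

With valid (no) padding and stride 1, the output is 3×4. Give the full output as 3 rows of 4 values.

-20 -36 -25 -18
-37 -10 -13 -34
-36 -2 -26 -17

Output[0,0]: The receptive field on the input at this output position is [14 4 8 / 5 0 7 / 1 12 3]. Elementwise product with the kernel and sum: 14·1 + 4·-1 + 8·-2 + 5·1 + 0·-1 + 7·-1 + 12·-1.
Output[0,1]: The receptive field on the input at this output position is [4 8 10 / 0 7 2 / 12 3 2]. Elementwise product with the kernel and sum: 4·1 + 8·-1 + 10·-2 + 0·1 + 7·-1 + 2·-1 + 3·-1.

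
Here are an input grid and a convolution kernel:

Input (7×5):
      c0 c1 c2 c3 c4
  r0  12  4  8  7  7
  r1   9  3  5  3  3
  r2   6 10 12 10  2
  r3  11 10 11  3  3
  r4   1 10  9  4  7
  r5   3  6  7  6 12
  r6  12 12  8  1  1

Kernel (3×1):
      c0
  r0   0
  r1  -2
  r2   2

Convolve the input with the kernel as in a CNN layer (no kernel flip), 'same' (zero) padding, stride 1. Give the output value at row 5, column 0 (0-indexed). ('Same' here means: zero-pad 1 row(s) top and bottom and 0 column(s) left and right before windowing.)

18

The receptive field on the zero-padded input at this output position is [1 / 3 / 12]. Elementwise product with the kernel and sum: 3·-2 + 12·2.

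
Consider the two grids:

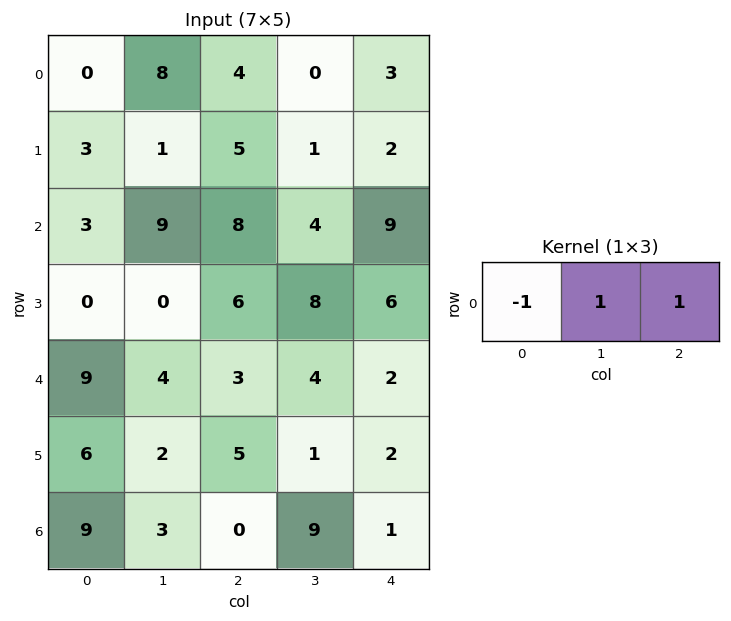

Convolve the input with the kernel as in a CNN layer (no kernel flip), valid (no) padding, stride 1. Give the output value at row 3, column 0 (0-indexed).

6

The receptive field on the input at this output position is [0 0 6]. Elementwise product with the kernel and sum: 0·-1 + 0·1 + 6·1.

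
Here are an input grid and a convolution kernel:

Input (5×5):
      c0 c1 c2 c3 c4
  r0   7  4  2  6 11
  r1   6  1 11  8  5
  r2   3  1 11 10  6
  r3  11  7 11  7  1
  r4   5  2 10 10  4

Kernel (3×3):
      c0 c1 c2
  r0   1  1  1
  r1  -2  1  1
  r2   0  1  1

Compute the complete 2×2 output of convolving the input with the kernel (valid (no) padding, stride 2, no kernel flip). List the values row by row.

25 26
23 27

Output[0,0]: The receptive field on the input at this output position is [7 4 2 / 6 1 11 / 3 1 11]. Elementwise product with the kernel and sum: 7·1 + 4·1 + 2·1 + 6·-2 + 1·1 + 11·1 + 1·1 + 11·1.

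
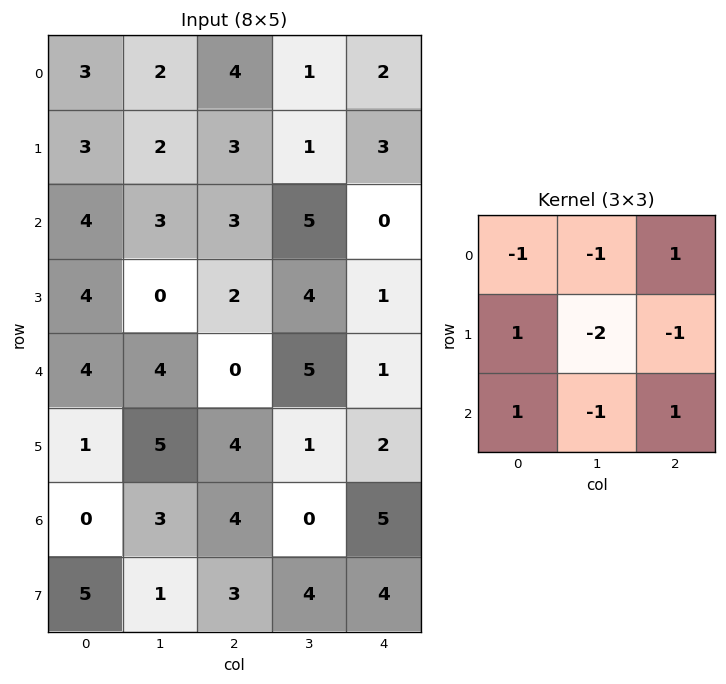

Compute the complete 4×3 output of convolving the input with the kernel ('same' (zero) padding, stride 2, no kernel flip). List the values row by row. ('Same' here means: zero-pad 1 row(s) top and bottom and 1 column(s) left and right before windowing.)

-9 -7 -5
-16 -10 4
-12 3 -3
-3 -11 -13

Output[0,0]: The receptive field on the zero-padded input at this output position is [0 0 0 / 0 3 2 / 0 3 2]. Elementwise product with the kernel and sum: 0·-1 + 0·-1 + 0·1 + 0·1 + 3·-2 + 2·-1 + 0·1 + 3·-1 + 2·1.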